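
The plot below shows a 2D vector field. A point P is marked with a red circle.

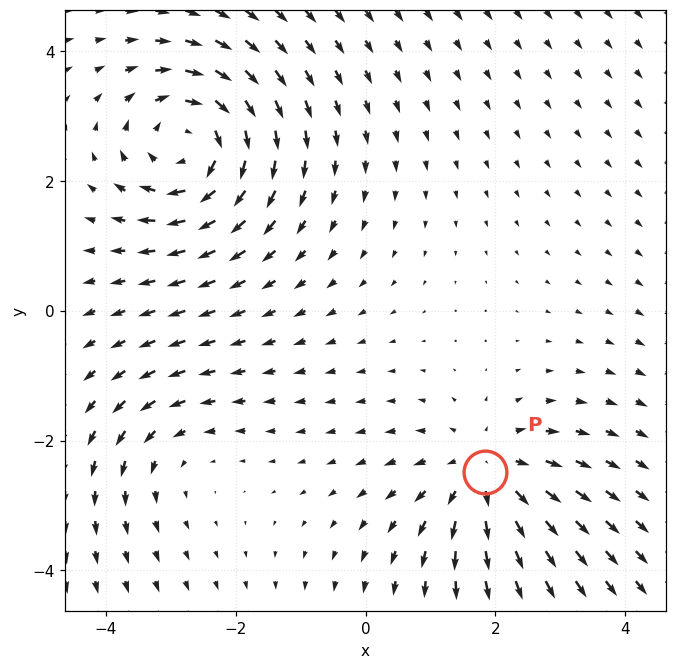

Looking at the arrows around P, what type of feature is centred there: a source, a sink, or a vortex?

At P (1.8, -2.5) the arrows spread outward. Divergence about +4, curl ≈0 — positive divergence with near-zero curl is a source.

source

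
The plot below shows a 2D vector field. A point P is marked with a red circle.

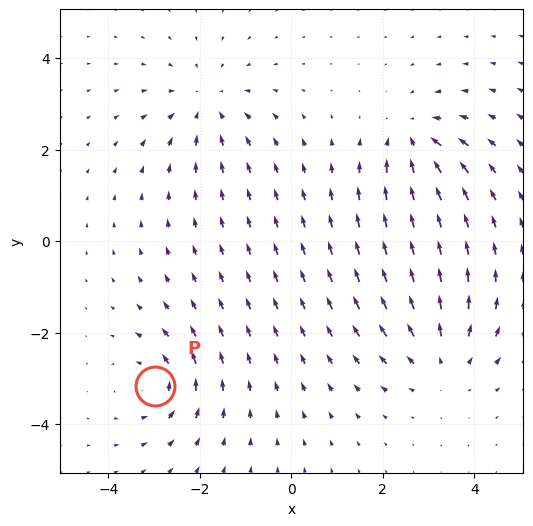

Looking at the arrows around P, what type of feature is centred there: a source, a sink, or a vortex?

vortex

At P (-3.0, -3.2) the arrows circulate counterclockwise. Divergence ≈0, curl about +4 — near-zero divergence with nonzero curl is a vortex.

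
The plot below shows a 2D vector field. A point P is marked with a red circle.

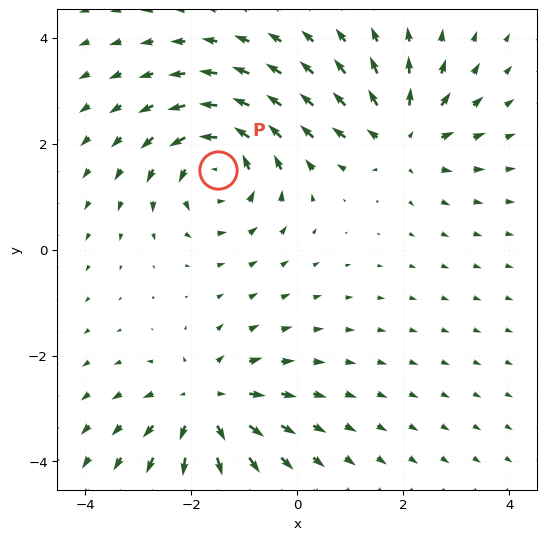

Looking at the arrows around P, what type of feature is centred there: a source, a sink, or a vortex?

vortex

At P (-1.5, 1.5) the arrows circulate counterclockwise. Divergence ≈0, curl about +5 — near-zero divergence with nonzero curl is a vortex.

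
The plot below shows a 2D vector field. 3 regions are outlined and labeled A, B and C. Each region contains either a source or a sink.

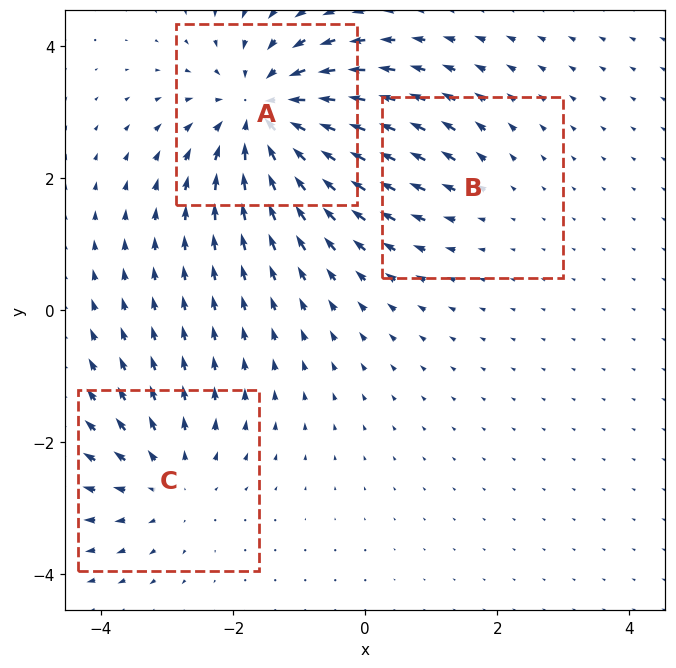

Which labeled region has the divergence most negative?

A

Divergence at each region's feature centre — A: about -5, B: about +2, C: about +3. Region A is most negative.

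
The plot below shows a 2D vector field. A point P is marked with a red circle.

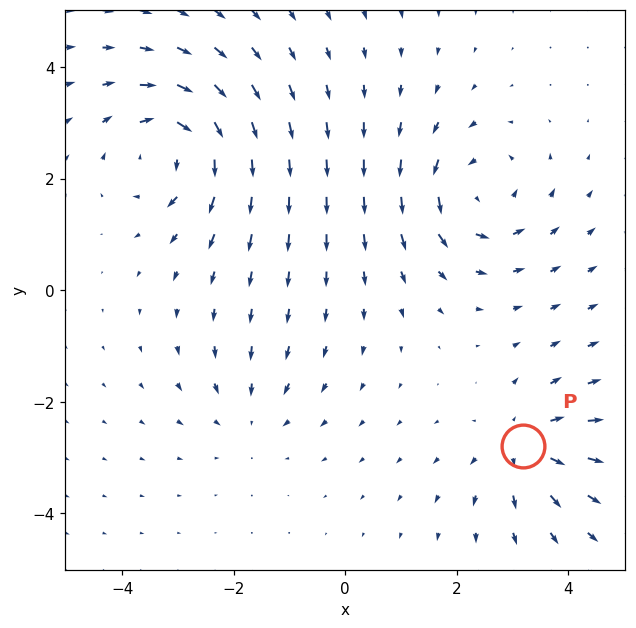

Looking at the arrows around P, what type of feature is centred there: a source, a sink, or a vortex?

At P (3.2, -2.8) the arrows spread outward. Divergence about +4, curl ≈0 — positive divergence with near-zero curl is a source.

source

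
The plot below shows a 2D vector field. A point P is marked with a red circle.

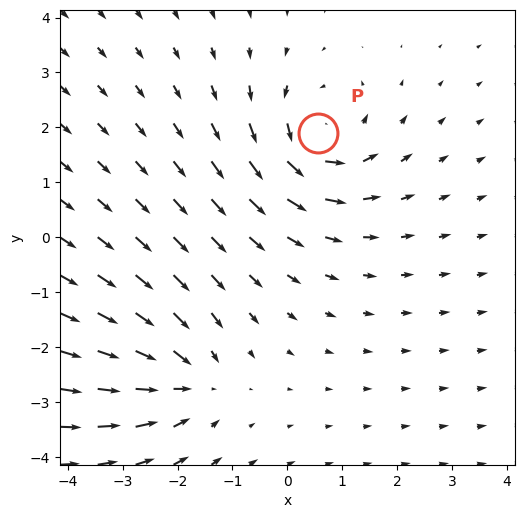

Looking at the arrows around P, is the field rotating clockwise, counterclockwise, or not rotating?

counterclockwise

Near P at (0.6, 1.9) the arrows circulate counterclockwise. The curl (z-component) there is about +4; positive curl means counterclockwise rotation.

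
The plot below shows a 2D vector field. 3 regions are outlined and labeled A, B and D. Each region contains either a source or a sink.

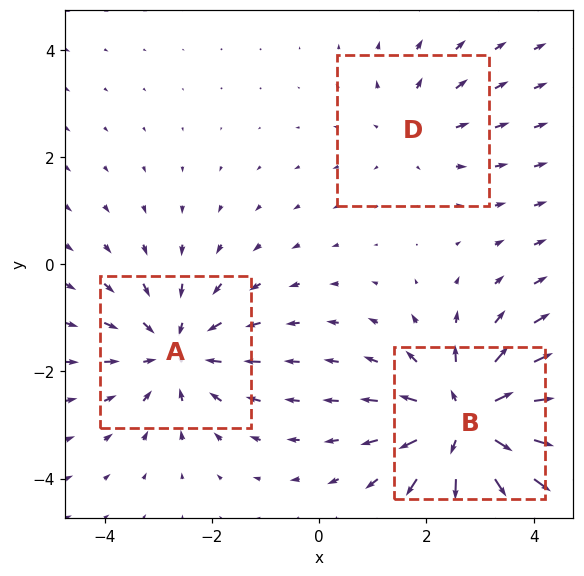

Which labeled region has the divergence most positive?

Divergence at each region's feature centre — A: about -3, B: about +4, D: about +2. Region B is most positive.

B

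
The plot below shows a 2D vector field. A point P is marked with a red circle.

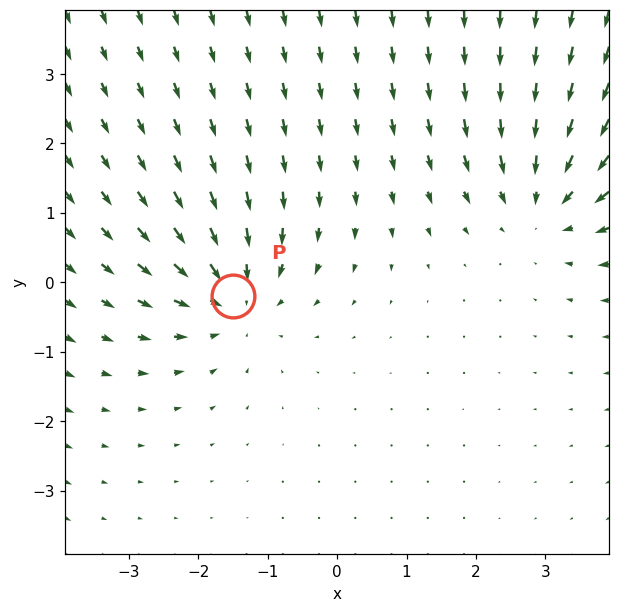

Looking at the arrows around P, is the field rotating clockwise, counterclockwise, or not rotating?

not rotating

Near P at (-1.5, -0.2) the arrows show no circulation. The curl there is ≈0.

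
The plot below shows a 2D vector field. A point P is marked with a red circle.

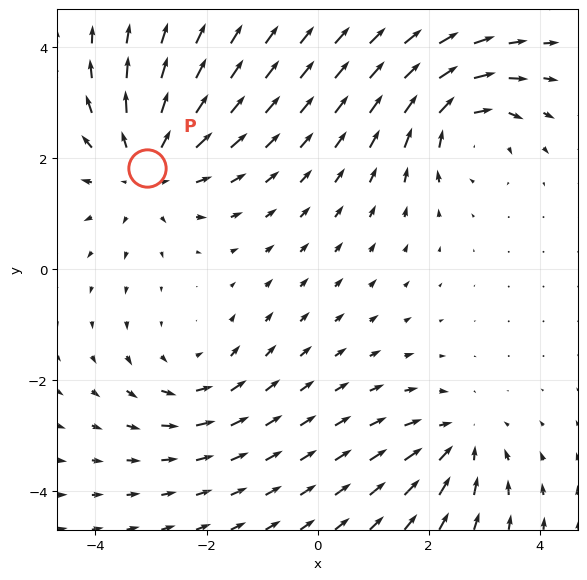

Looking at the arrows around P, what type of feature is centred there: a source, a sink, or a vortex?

At P (-3.1, 1.8) the arrows spread outward. Divergence about +3, curl ≈0 — positive divergence with near-zero curl is a source.

source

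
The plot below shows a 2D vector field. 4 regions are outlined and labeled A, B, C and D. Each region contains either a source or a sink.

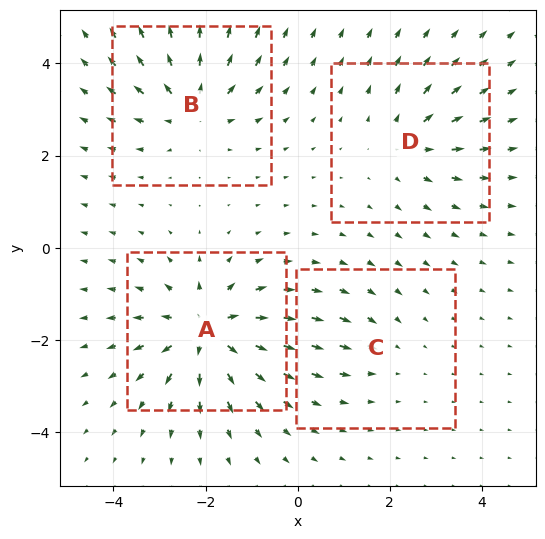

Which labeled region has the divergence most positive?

Divergence at each region's feature centre — A: about +7, B: about +5, C: about -2, D: about +4. Region A is most positive.

A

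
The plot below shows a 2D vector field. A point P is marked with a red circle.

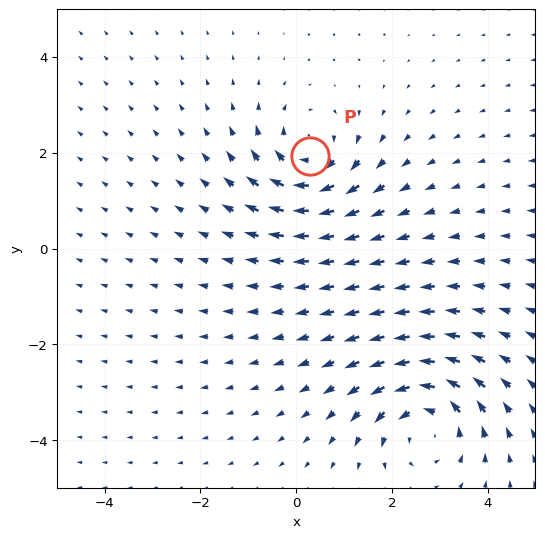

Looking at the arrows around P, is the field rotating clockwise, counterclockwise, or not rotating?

Near P at (0.3, 1.9) the arrows circulate clockwise. The curl (z-component) there is about -5; negative curl means clockwise rotation.

clockwise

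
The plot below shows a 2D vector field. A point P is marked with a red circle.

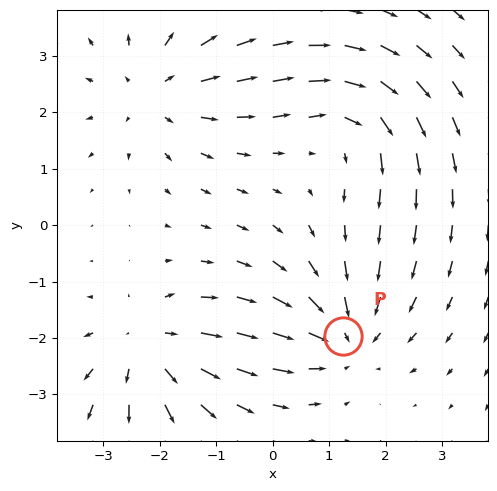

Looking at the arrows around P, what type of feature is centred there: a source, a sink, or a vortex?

sink

At P (1.2, -2.0) the arrows converge inward. Divergence about -4, curl ≈0 — negative divergence with near-zero curl is a sink.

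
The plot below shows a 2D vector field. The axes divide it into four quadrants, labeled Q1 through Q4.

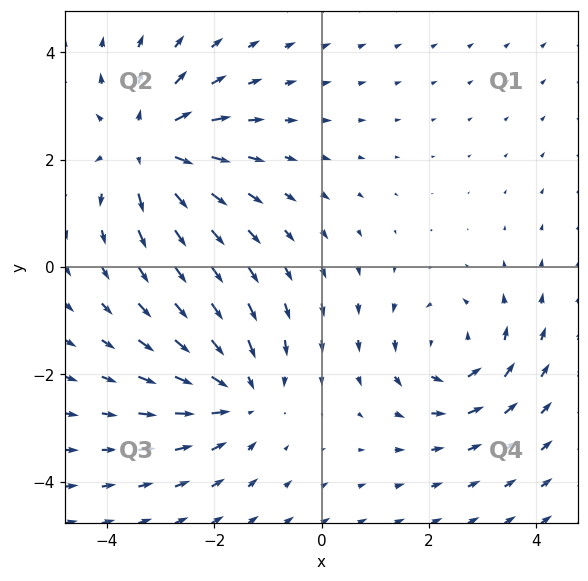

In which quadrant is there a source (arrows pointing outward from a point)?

The source sits at approximately (-3.2, 2.2), which lies in quadrant Q2. The divergence there is about +4, positive as expected for a source.

Q2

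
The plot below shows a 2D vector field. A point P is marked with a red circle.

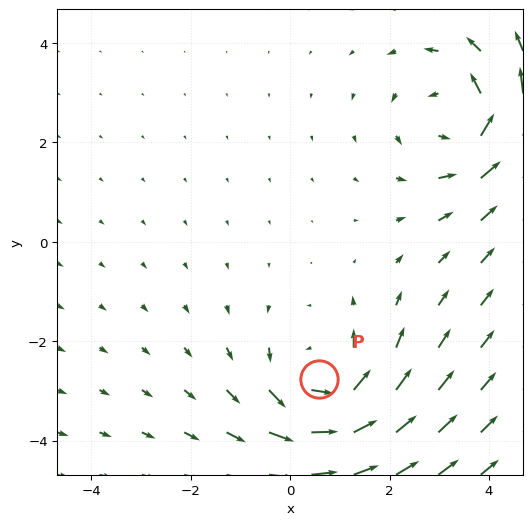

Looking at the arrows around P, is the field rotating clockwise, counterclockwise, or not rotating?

counterclockwise

Near P at (0.6, -2.8) the arrows circulate counterclockwise. The curl (z-component) there is about +4; positive curl means counterclockwise rotation.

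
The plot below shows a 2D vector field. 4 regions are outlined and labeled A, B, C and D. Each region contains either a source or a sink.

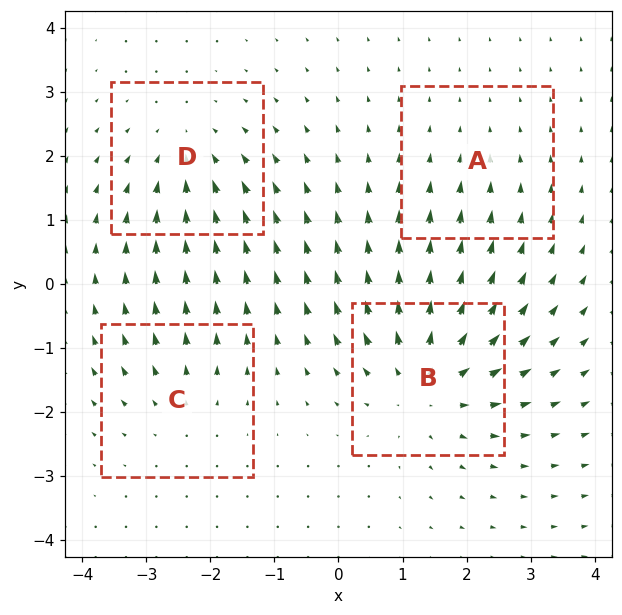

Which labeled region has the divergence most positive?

Divergence at each region's feature centre — A: about -2, B: about +6, C: about +3, D: about -4. Region B is most positive.

B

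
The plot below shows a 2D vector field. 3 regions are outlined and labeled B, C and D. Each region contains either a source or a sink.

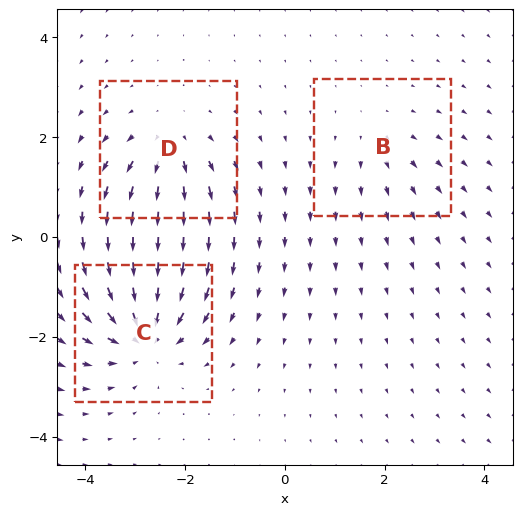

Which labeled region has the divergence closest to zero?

Divergence at each region's feature centre — B: about +2, C: about -6, D: about +4. Region B is closest to zero.

B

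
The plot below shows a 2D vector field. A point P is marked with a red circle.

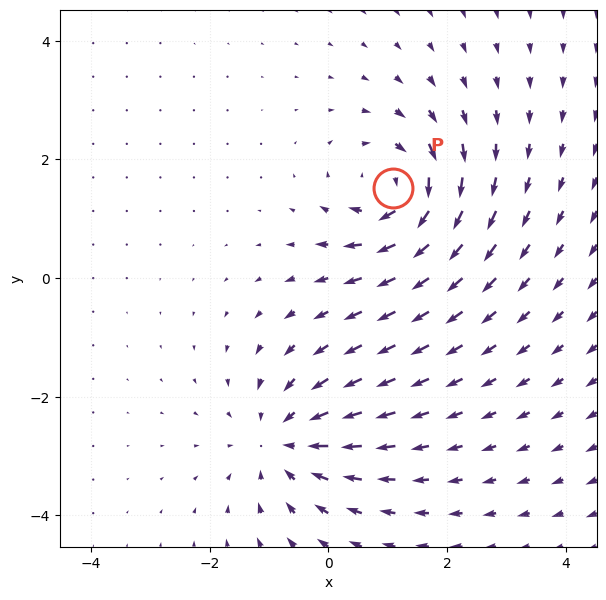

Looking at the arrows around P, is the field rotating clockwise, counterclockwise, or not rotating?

Near P at (1.1, 1.5) the arrows circulate clockwise. The curl (z-component) there is about -4; negative curl means clockwise rotation.

clockwise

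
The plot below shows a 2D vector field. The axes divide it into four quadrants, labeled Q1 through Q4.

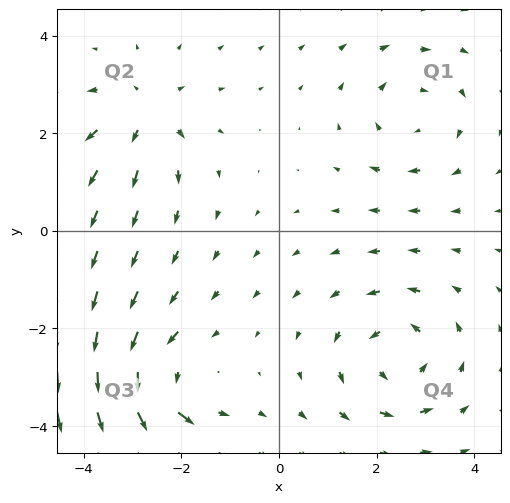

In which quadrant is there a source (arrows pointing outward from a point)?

Q2

The source sits at approximately (-2.7, 2.4), which lies in quadrant Q2. The divergence there is about +5, positive as expected for a source.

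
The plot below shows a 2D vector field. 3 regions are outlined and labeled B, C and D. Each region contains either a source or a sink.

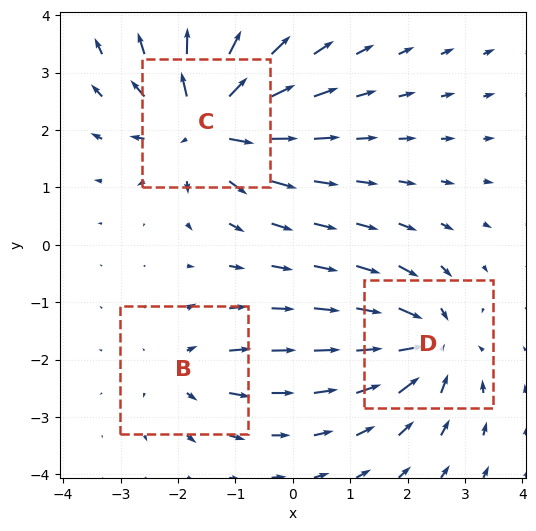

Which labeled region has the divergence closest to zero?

Divergence at each region's feature centre — B: about +3, C: about +6, D: about -4. Region B is closest to zero.

B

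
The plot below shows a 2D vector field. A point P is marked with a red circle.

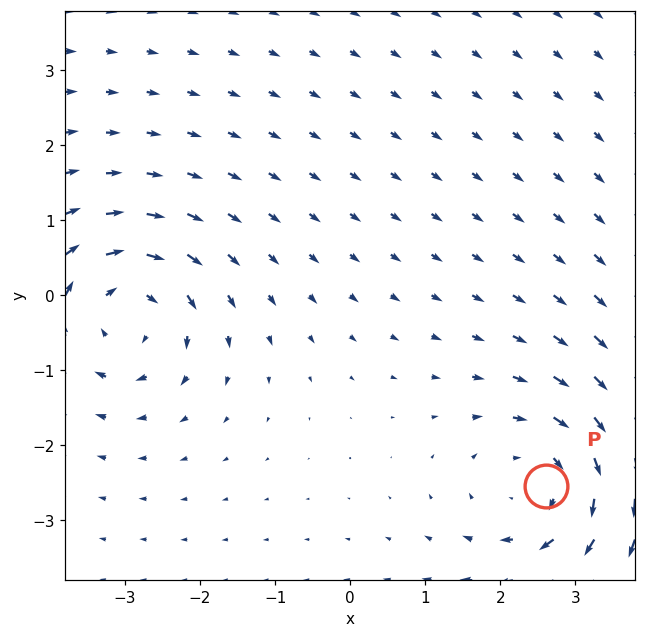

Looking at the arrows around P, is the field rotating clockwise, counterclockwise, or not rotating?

Near P at (2.6, -2.5) the arrows circulate clockwise. The curl (z-component) there is about -3; negative curl means clockwise rotation.

clockwise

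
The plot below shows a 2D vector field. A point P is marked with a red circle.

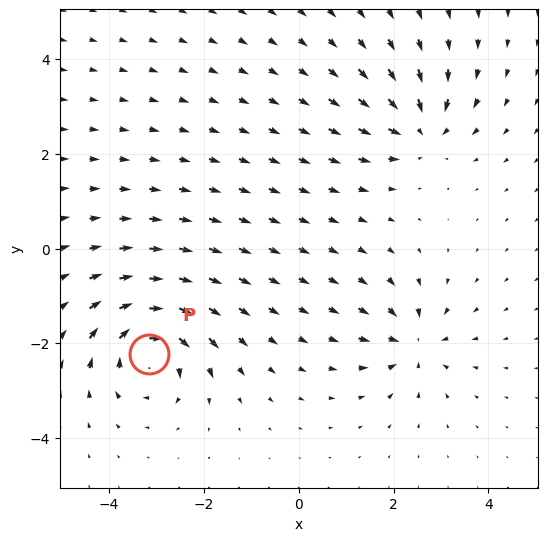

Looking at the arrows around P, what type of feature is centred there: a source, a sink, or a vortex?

At P (-3.2, -2.2) the arrows circulate clockwise. Divergence ≈0, curl about -6 — near-zero divergence with nonzero curl is a vortex.

vortex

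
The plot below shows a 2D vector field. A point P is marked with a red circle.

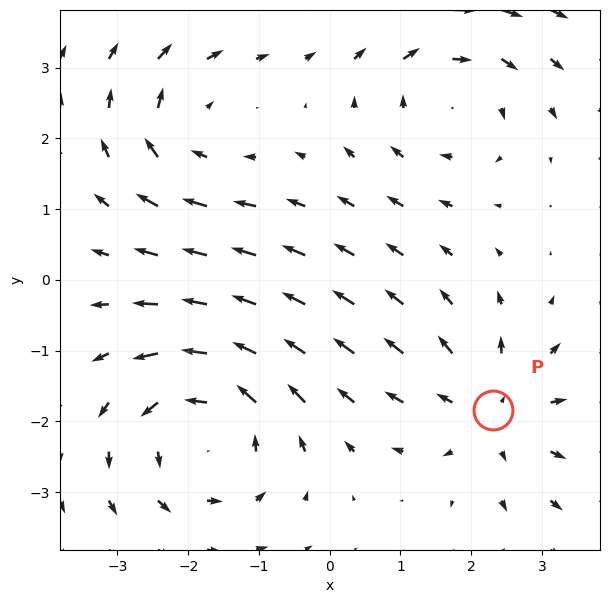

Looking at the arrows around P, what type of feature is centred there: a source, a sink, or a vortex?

source

At P (2.3, -1.8) the arrows spread outward. Divergence about +3, curl ≈0 — positive divergence with near-zero curl is a source.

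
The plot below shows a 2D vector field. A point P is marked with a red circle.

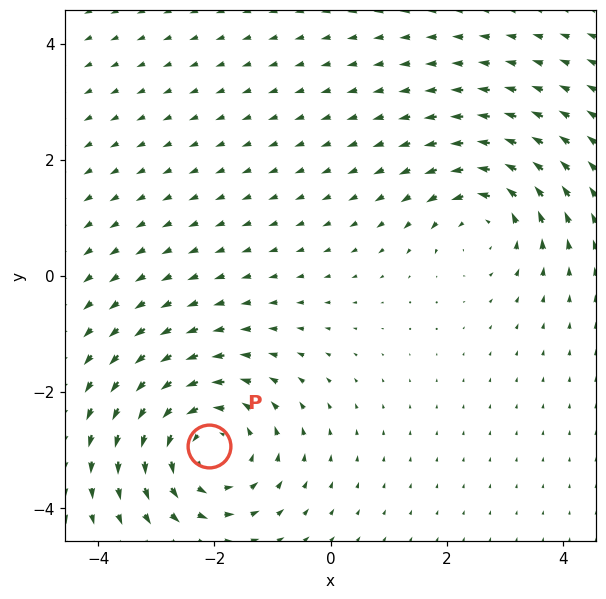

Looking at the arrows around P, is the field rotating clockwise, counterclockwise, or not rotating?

counterclockwise

Near P at (-2.1, -2.9) the arrows circulate counterclockwise. The curl (z-component) there is about +4; positive curl means counterclockwise rotation.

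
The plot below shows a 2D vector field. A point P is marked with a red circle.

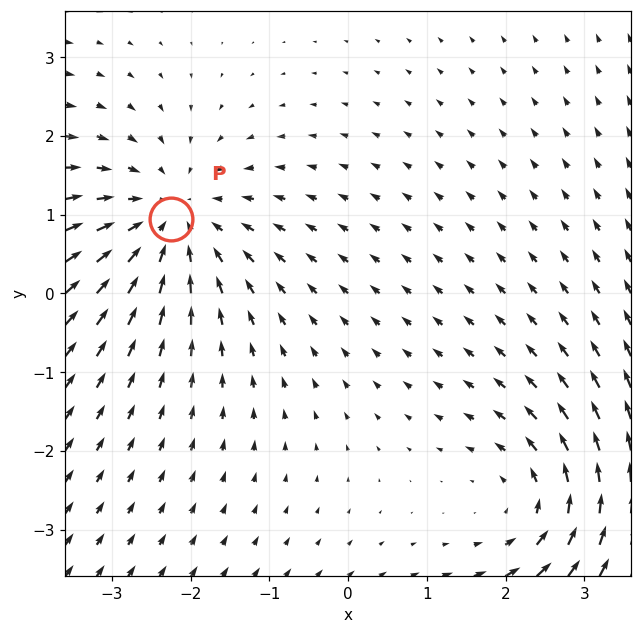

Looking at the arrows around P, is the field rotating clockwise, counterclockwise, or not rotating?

Near P at (-2.2, 0.9) the arrows show no circulation. The curl there is ≈0.

not rotating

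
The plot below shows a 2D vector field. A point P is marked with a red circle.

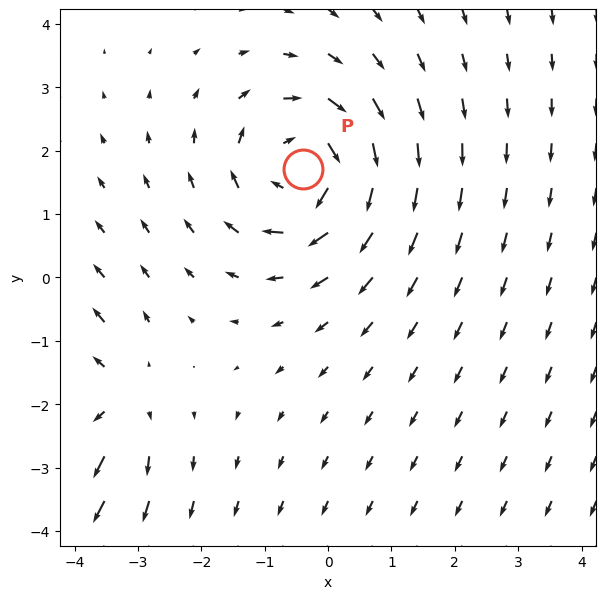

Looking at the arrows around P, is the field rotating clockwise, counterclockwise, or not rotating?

clockwise

Near P at (-0.4, 1.7) the arrows circulate clockwise. The curl (z-component) there is about -4; negative curl means clockwise rotation.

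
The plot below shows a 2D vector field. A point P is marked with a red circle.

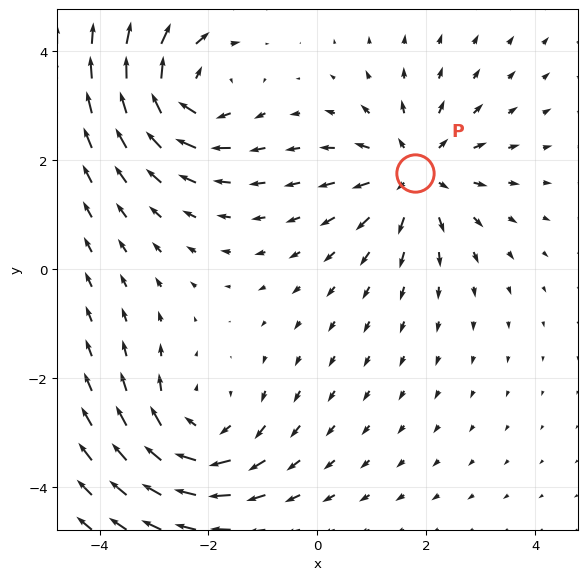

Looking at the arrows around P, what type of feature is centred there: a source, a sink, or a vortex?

source

At P (1.8, 1.8) the arrows spread outward. Divergence about +5, curl ≈0 — positive divergence with near-zero curl is a source.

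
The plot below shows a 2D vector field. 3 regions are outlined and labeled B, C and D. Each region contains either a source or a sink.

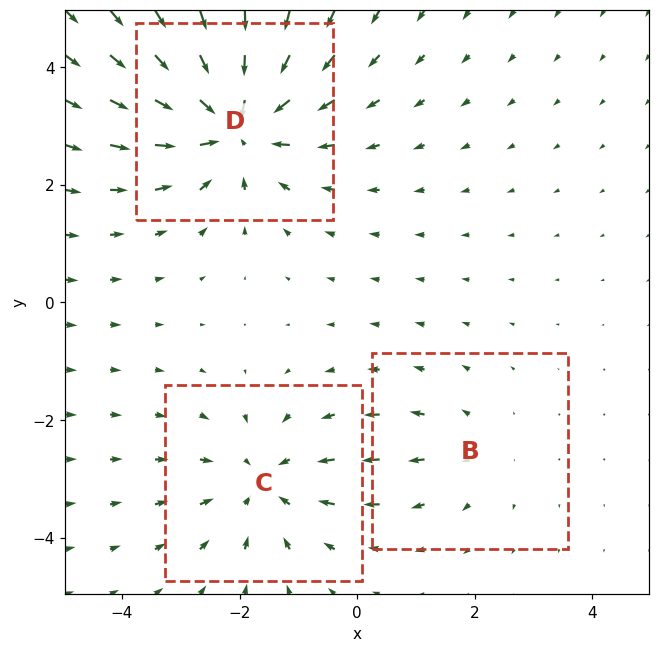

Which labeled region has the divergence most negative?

D

Divergence at each region's feature centre — B: about +2, C: about -3, D: about -5. Region D is most negative.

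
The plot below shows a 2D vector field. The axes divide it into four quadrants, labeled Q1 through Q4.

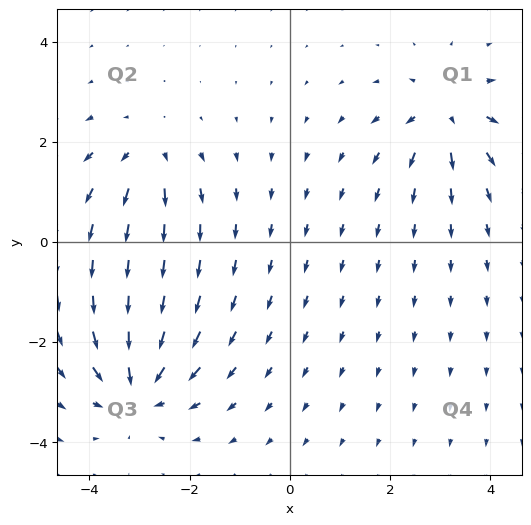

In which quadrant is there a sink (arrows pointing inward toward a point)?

The sink sits at approximately (-3.0, -2.9), which lies in quadrant Q3. The divergence there is about -5, negative as expected for a sink.

Q3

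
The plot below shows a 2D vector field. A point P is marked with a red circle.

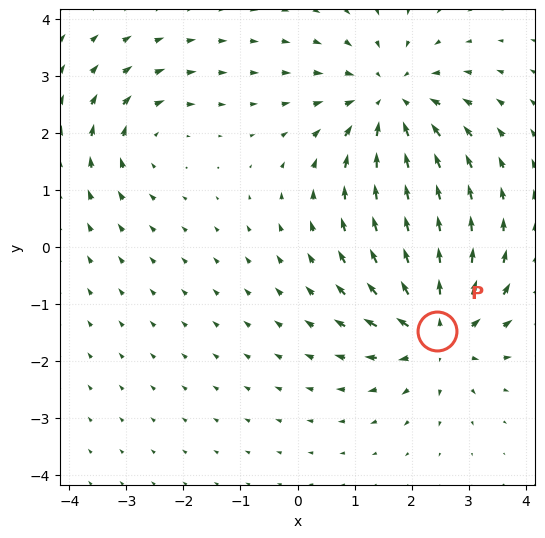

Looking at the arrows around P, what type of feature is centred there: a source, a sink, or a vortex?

source

At P (2.4, -1.5) the arrows spread outward. Divergence about +5, curl ≈0 — positive divergence with near-zero curl is a source.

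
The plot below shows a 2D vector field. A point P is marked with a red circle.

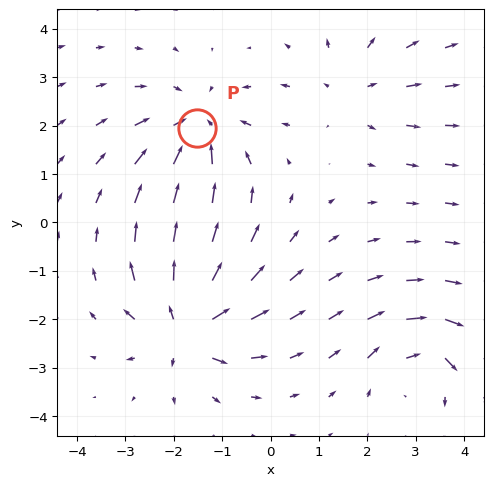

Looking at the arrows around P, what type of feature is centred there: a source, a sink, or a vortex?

At P (-1.5, 2.0) the arrows converge inward. Divergence about -4, curl ≈0 — negative divergence with near-zero curl is a sink.

sink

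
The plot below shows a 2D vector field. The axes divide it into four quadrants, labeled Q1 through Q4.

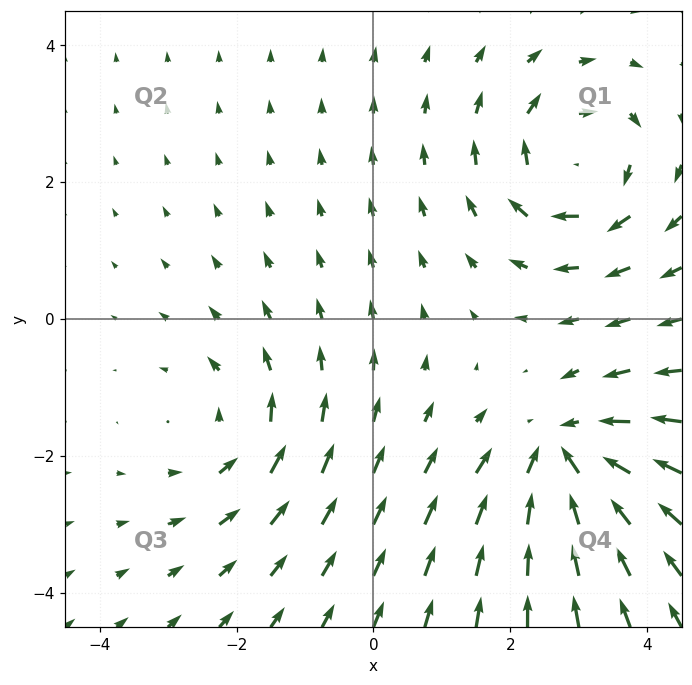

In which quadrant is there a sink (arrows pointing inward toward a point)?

Q4

The sink sits at approximately (2.8, -2.0), which lies in quadrant Q4. The divergence there is about -4, negative as expected for a sink.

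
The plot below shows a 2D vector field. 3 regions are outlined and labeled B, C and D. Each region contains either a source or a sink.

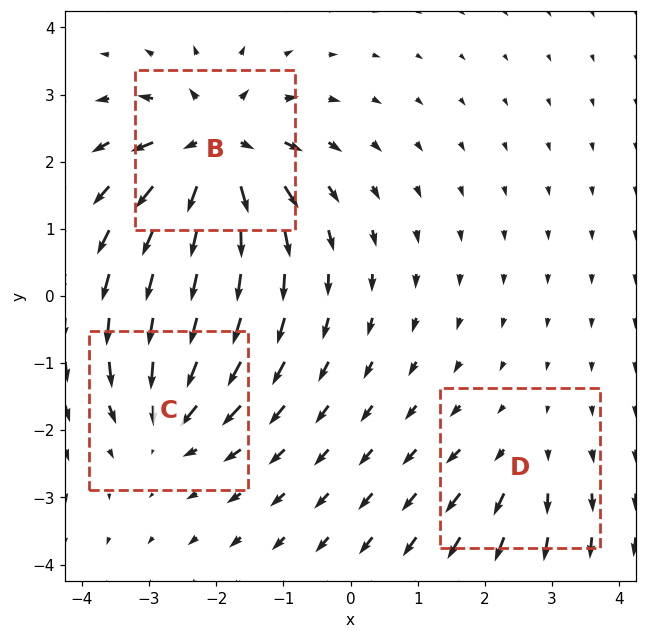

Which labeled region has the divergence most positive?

Divergence at each region's feature centre — B: about +6, C: about -4, D: about +2. Region B is most positive.

B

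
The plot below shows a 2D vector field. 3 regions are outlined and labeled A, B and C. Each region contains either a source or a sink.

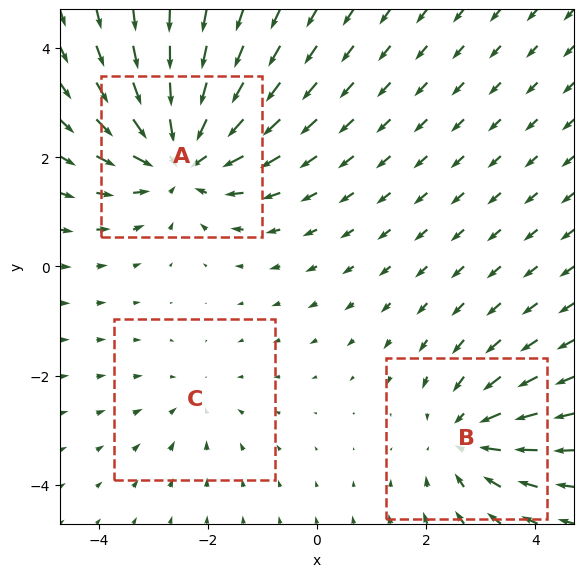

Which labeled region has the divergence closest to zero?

C

Divergence at each region's feature centre — A: about -4, B: about -3, C: about -2. Region C is closest to zero.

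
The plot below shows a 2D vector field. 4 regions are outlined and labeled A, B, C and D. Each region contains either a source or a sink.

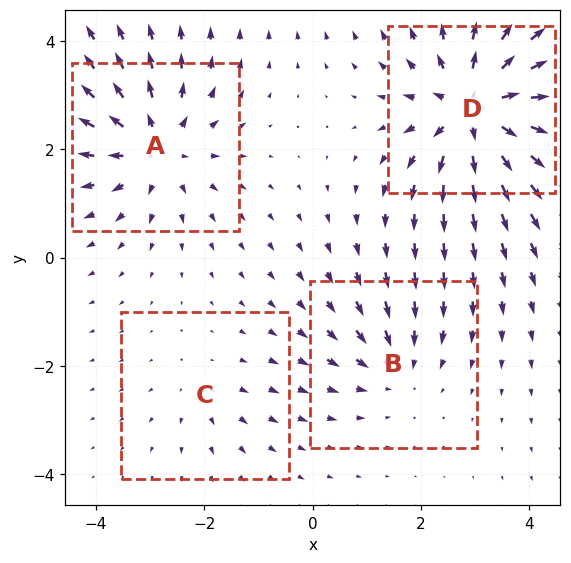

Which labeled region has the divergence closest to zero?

Divergence at each region's feature centre — A: about +6, B: about -4, C: about +2, D: about +8. Region C is closest to zero.

C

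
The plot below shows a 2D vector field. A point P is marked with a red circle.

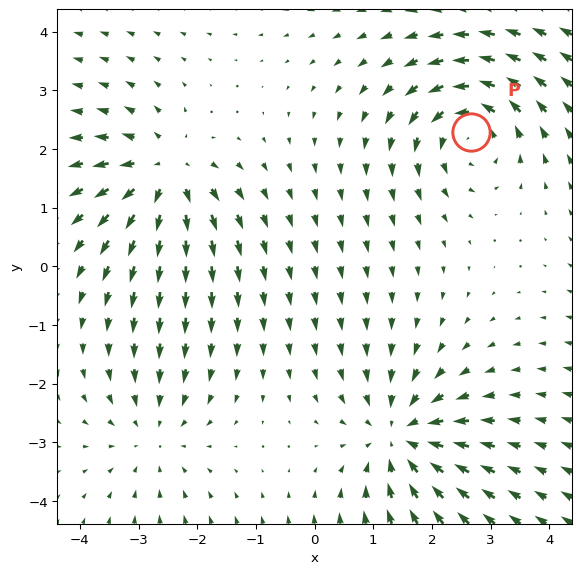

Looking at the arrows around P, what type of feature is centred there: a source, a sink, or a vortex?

At P (2.7, 2.3) the arrows circulate counterclockwise. Divergence ≈0, curl about +5 — near-zero divergence with nonzero curl is a vortex.

vortex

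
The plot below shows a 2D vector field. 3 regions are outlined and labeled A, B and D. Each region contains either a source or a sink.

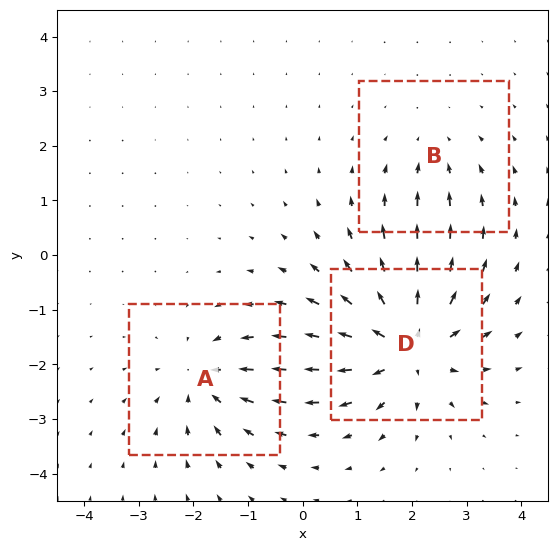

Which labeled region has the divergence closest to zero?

B

Divergence at each region's feature centre — A: about -4, B: about -2, D: about +6. Region B is closest to zero.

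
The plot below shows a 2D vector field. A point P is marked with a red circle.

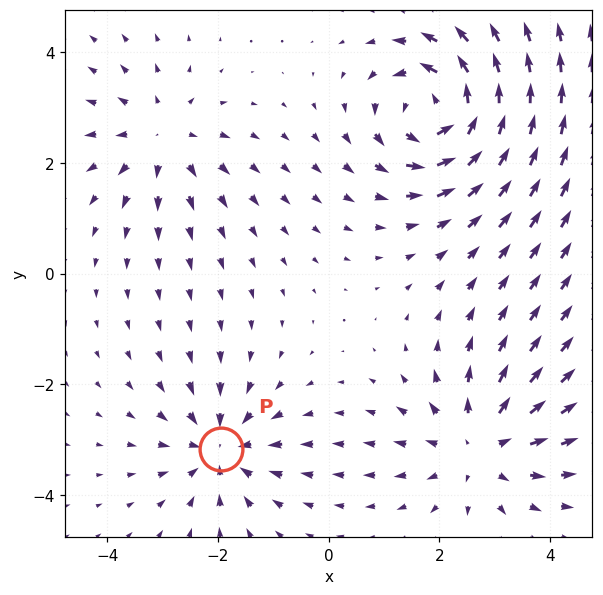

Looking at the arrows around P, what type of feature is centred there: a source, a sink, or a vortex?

sink

At P (-1.9, -3.2) the arrows converge inward. Divergence about -4, curl ≈0 — negative divergence with near-zero curl is a sink.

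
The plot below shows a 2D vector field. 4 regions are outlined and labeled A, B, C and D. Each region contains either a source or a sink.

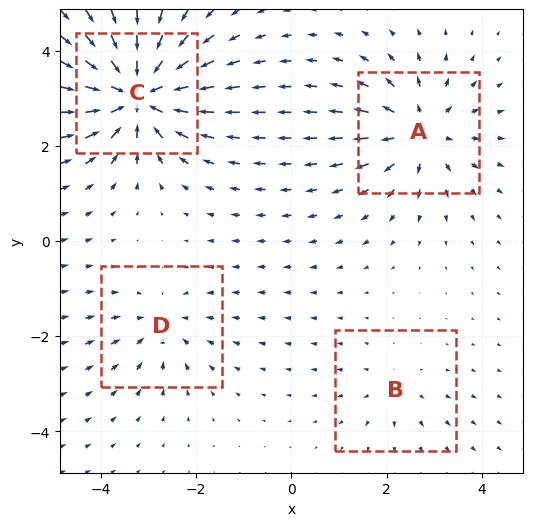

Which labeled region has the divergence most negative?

Divergence at each region's feature centre — A: about +5, B: about +2, C: about -8, D: about -3. Region C is most negative.

C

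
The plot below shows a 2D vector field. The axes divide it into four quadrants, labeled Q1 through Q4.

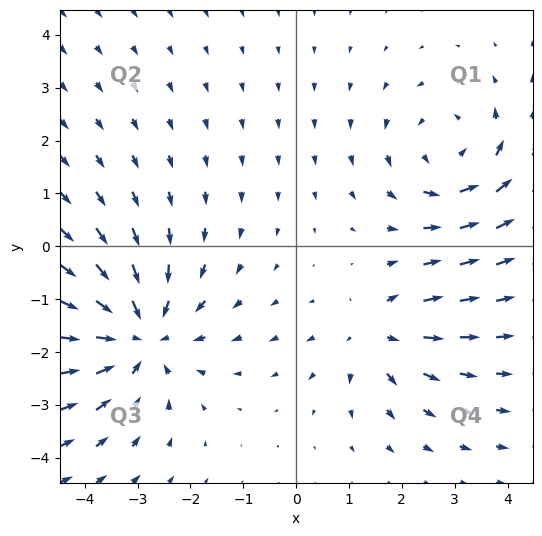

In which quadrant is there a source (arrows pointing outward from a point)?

Q4

The source sits at approximately (1.5, -1.7), which lies in quadrant Q4. The divergence there is about +3, positive as expected for a source.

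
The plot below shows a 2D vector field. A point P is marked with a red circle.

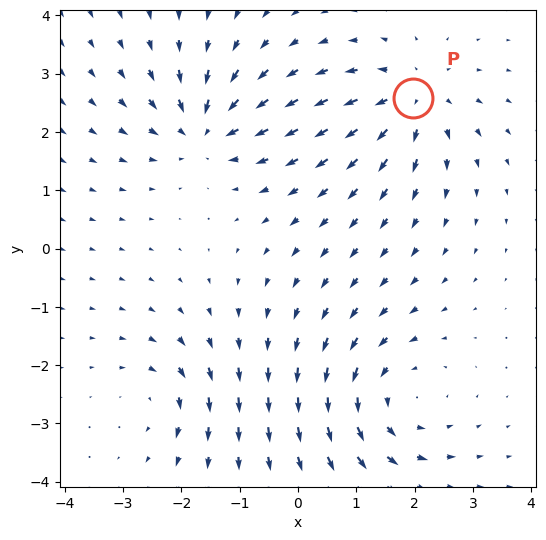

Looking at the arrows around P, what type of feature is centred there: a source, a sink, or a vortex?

At P (2.0, 2.6) the arrows spread outward. Divergence about +5, curl ≈0 — positive divergence with near-zero curl is a source.

source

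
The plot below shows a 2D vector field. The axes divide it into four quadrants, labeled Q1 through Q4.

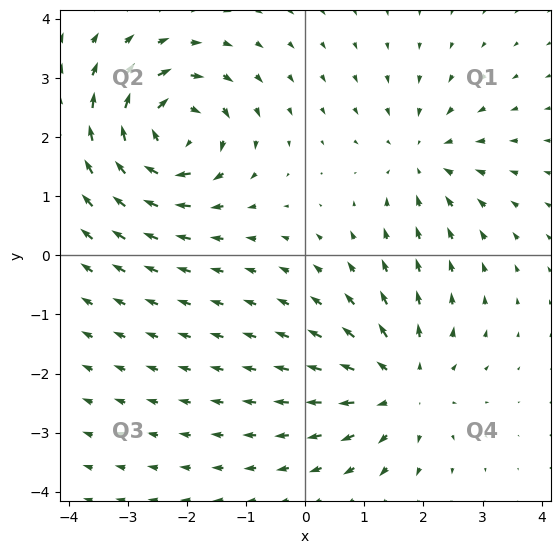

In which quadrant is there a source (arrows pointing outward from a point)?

The source sits at approximately (1.6, -2.2), which lies in quadrant Q4. The divergence there is about +3, positive as expected for a source.

Q4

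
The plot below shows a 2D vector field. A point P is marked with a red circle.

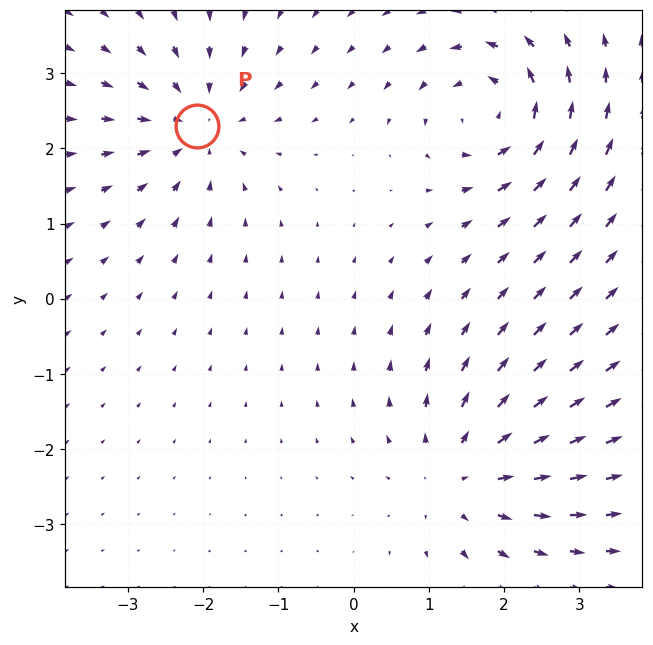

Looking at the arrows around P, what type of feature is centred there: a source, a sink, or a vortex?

sink

At P (-2.1, 2.3) the arrows converge inward. Divergence about -3, curl ≈0 — negative divergence with near-zero curl is a sink.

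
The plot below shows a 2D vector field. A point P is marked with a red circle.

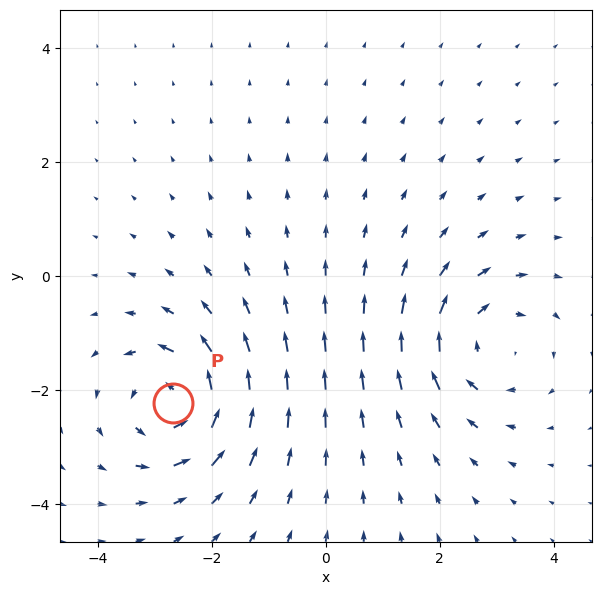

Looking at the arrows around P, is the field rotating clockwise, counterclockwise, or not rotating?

Near P at (-2.7, -2.2) the arrows circulate counterclockwise. The curl (z-component) there is about +6; positive curl means counterclockwise rotation.

counterclockwise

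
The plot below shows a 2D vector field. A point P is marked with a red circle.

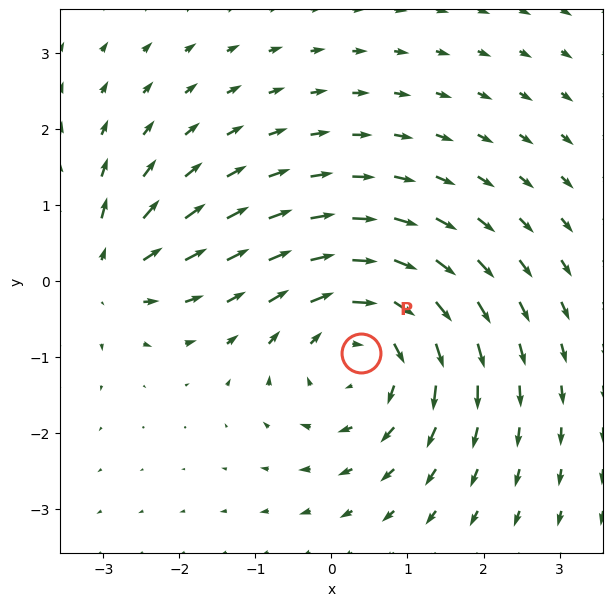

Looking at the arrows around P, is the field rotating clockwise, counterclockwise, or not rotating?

clockwise

Near P at (0.4, -0.9) the arrows circulate clockwise. The curl (z-component) there is about -4; negative curl means clockwise rotation.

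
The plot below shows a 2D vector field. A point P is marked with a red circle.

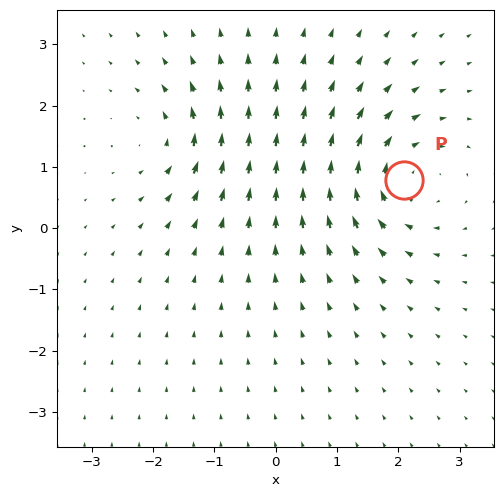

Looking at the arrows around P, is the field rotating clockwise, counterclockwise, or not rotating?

clockwise

Near P at (2.1, 0.8) the arrows circulate clockwise. The curl (z-component) there is about -4; negative curl means clockwise rotation.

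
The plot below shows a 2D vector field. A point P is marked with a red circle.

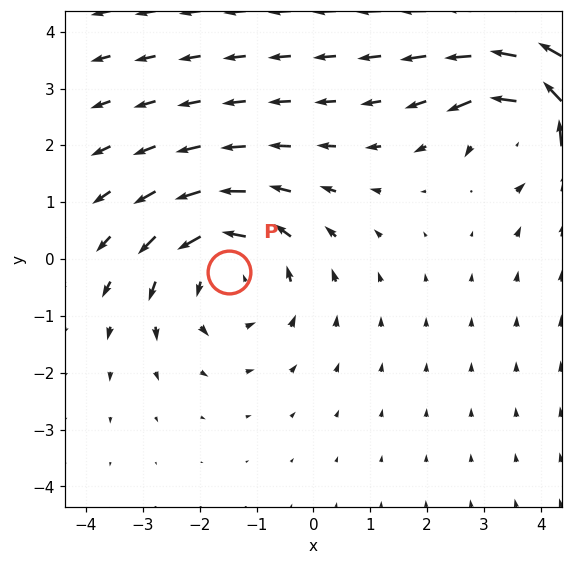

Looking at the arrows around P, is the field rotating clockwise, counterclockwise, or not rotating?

counterclockwise

Near P at (-1.5, -0.2) the arrows circulate counterclockwise. The curl (z-component) there is about +4; positive curl means counterclockwise rotation.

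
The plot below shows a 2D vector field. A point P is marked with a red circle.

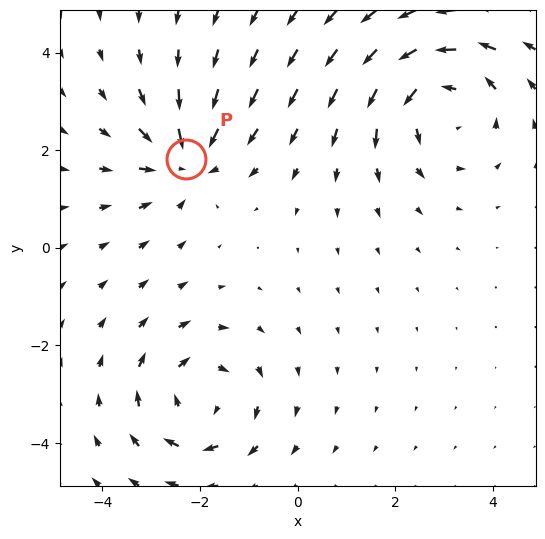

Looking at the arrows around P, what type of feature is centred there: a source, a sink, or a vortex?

sink

At P (-2.3, 1.8) the arrows converge inward. Divergence about -3, curl ≈0 — negative divergence with near-zero curl is a sink.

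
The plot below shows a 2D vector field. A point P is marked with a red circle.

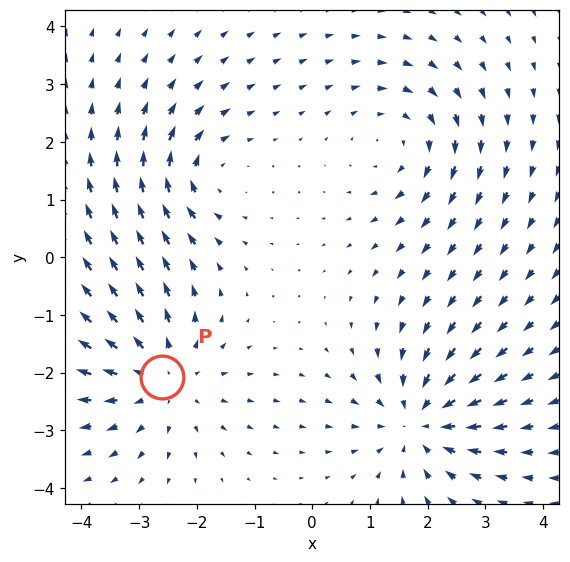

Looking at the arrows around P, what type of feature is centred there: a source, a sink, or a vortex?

At P (-2.6, -2.1) the arrows spread outward. Divergence about +4, curl ≈0 — positive divergence with near-zero curl is a source.

source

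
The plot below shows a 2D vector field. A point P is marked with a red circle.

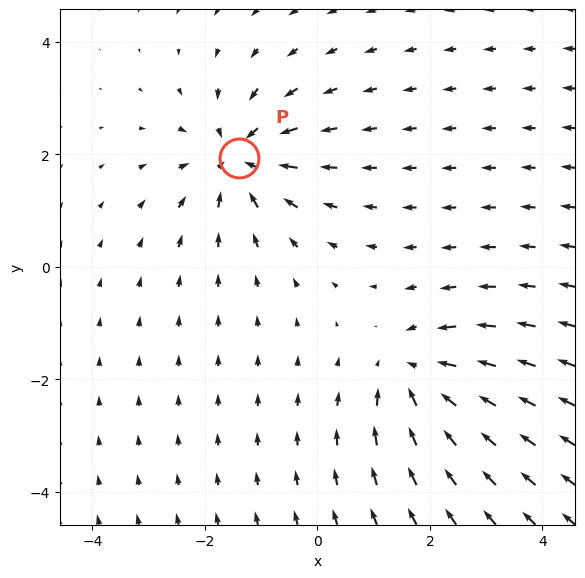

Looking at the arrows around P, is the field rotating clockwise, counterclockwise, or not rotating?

Near P at (-1.4, 1.9) the arrows show no circulation. The curl there is ≈0.

not rotating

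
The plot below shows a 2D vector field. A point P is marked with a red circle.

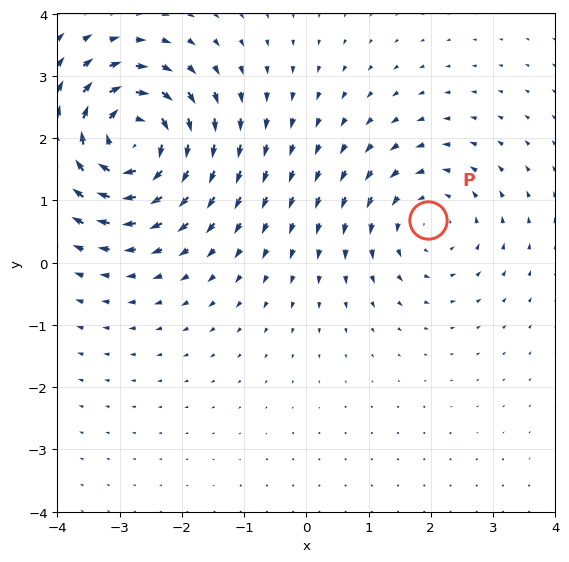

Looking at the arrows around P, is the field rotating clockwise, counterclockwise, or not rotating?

counterclockwise

Near P at (2.0, 0.7) the arrows circulate counterclockwise. The curl (z-component) there is about +3; positive curl means counterclockwise rotation.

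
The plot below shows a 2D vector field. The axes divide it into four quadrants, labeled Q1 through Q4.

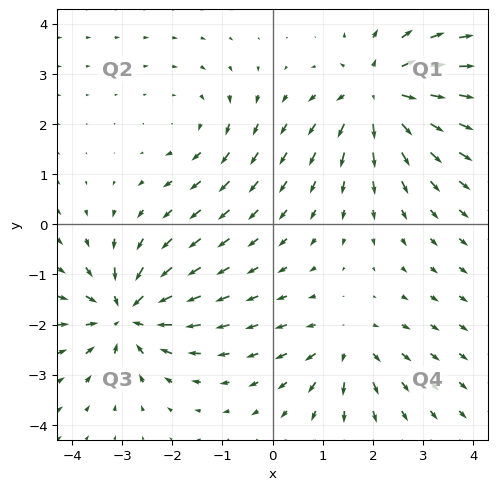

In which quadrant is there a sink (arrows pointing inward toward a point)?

Q3

The sink sits at approximately (-2.9, -1.8), which lies in quadrant Q3. The divergence there is about -6, negative as expected for a sink.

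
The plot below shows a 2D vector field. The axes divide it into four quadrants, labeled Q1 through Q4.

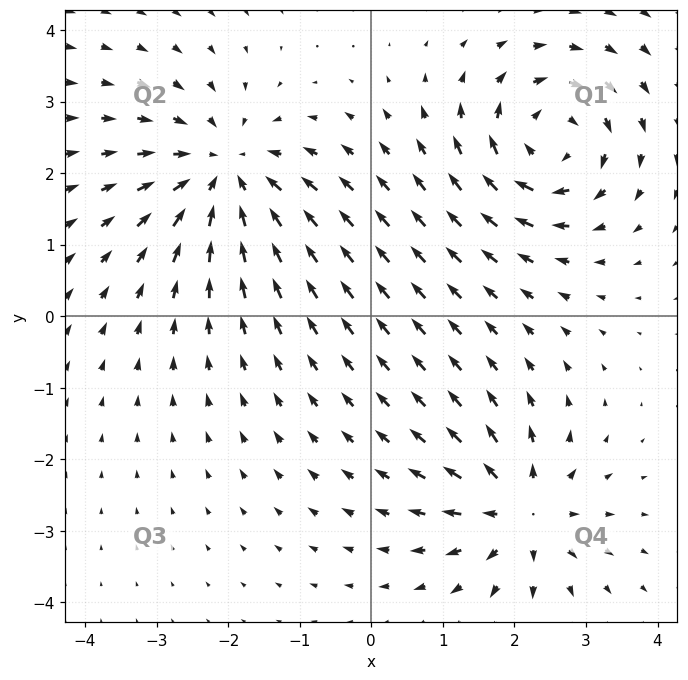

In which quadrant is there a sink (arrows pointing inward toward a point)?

The sink sits at approximately (-2.0, 2.0), which lies in quadrant Q2. The divergence there is about -4, negative as expected for a sink.

Q2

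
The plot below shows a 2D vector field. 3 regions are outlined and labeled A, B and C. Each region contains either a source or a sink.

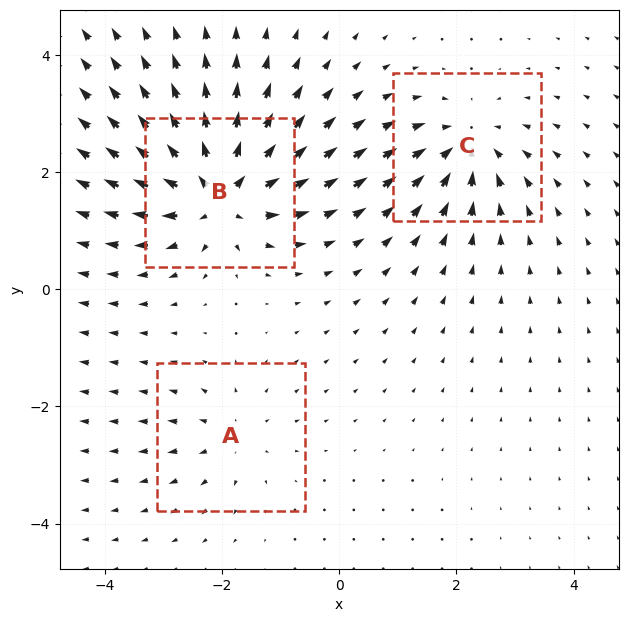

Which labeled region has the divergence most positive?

B

Divergence at each region's feature centre — A: about +3, B: about +6, C: about -4. Region B is most positive.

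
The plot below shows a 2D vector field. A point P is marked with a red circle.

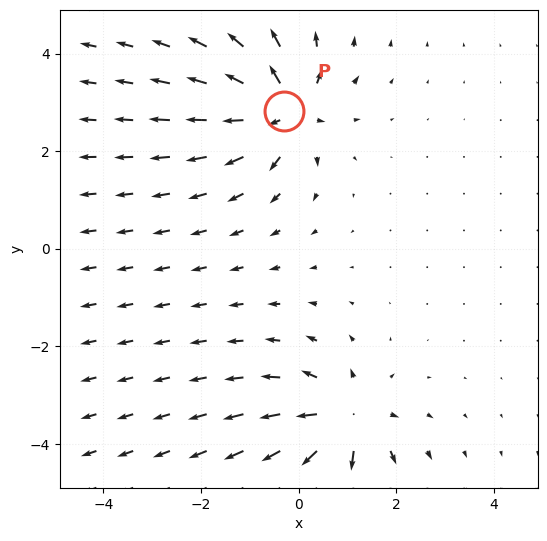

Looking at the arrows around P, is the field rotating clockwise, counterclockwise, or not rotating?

not rotating

Near P at (-0.3, 2.8) the arrows show no circulation. The curl there is ≈0.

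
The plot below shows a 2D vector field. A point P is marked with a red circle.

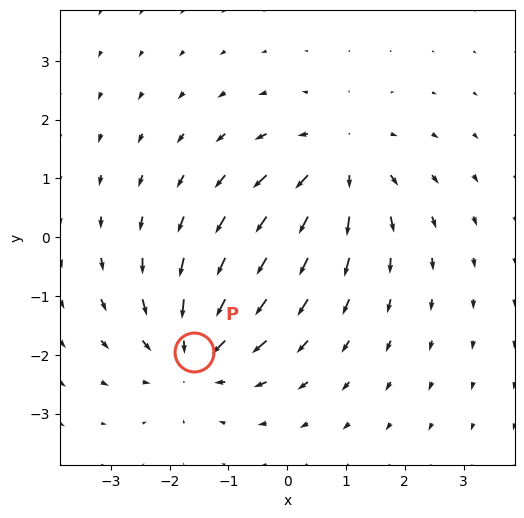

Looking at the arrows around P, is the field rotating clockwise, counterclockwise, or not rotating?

Near P at (-1.6, -2.0) the arrows show no circulation. The curl there is ≈0.

not rotating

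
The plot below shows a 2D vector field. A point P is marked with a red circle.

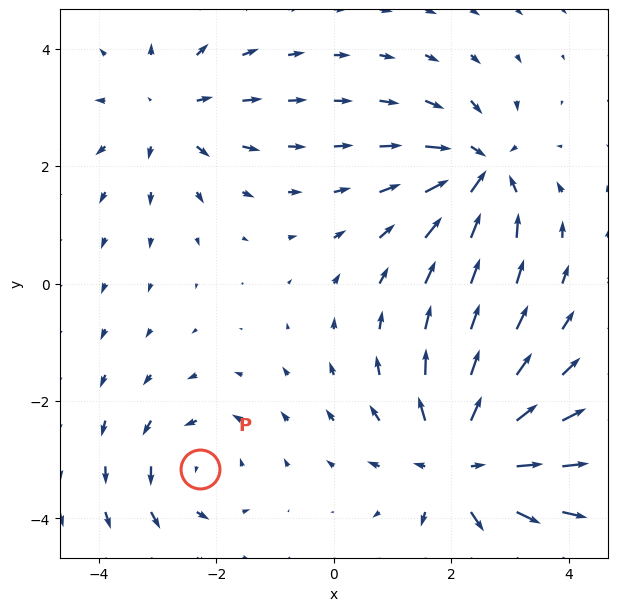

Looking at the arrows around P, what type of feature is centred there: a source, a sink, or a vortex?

vortex

At P (-2.3, -3.2) the arrows circulate counterclockwise. Divergence ≈0, curl about +3 — near-zero divergence with nonzero curl is a vortex.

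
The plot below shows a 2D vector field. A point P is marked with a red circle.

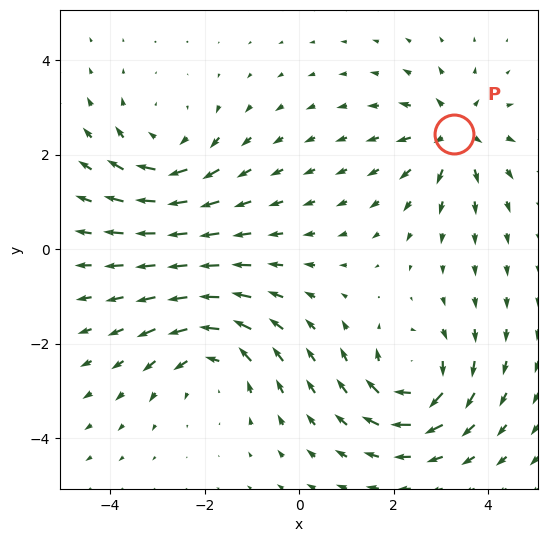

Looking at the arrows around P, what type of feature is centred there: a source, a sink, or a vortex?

source

At P (3.3, 2.4) the arrows spread outward. Divergence about +5, curl ≈0 — positive divergence with near-zero curl is a source.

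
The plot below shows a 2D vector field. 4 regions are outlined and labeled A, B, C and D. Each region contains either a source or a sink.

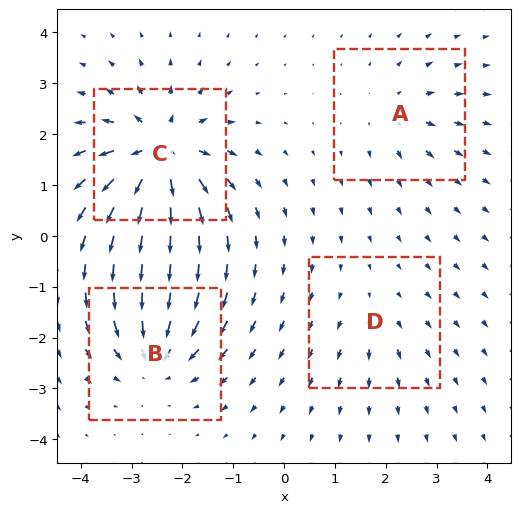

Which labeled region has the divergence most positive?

Divergence at each region's feature centre — A: about +4, B: about -6, C: about +9, D: about +2. Region C is most positive.

C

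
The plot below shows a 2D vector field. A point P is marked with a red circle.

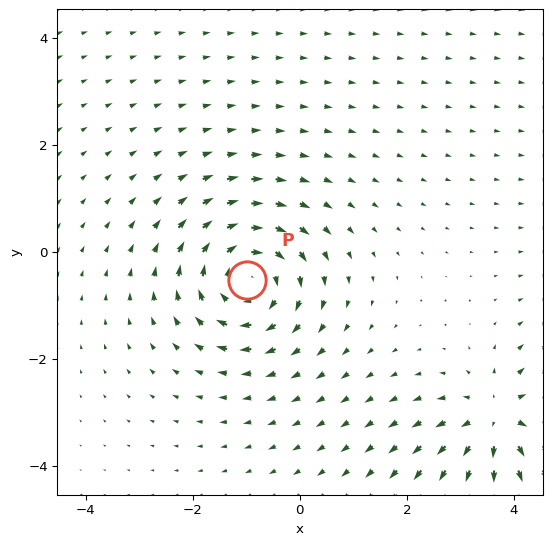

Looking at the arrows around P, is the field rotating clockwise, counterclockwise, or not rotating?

Near P at (-1.0, -0.5) the arrows circulate clockwise. The curl (z-component) there is about -3; negative curl means clockwise rotation.

clockwise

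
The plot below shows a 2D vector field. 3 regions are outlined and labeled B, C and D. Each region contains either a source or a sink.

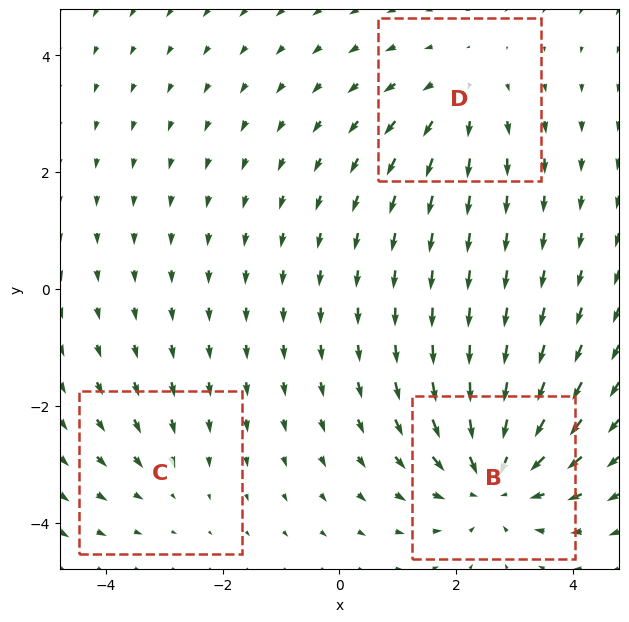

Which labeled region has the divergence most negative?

B

Divergence at each region's feature centre — B: about -5, C: about -2, D: about +3. Region B is most negative.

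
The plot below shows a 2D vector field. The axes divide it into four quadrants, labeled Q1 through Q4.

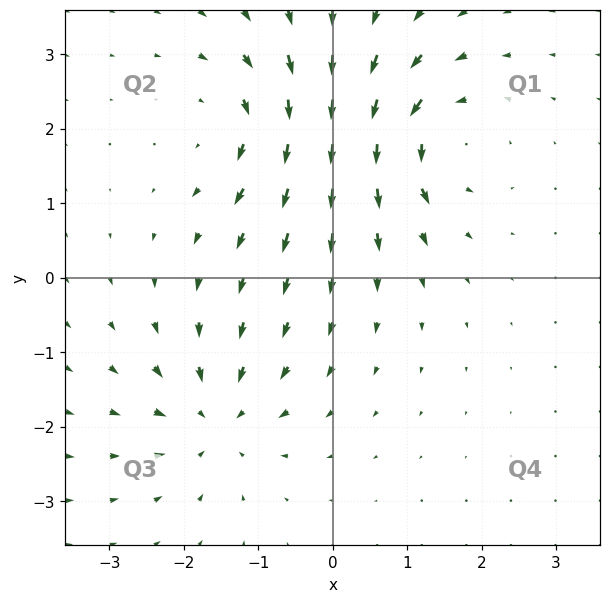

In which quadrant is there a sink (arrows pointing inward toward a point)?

Q3

The sink sits at approximately (-1.6, -1.9), which lies in quadrant Q3. The divergence there is about -5, negative as expected for a sink.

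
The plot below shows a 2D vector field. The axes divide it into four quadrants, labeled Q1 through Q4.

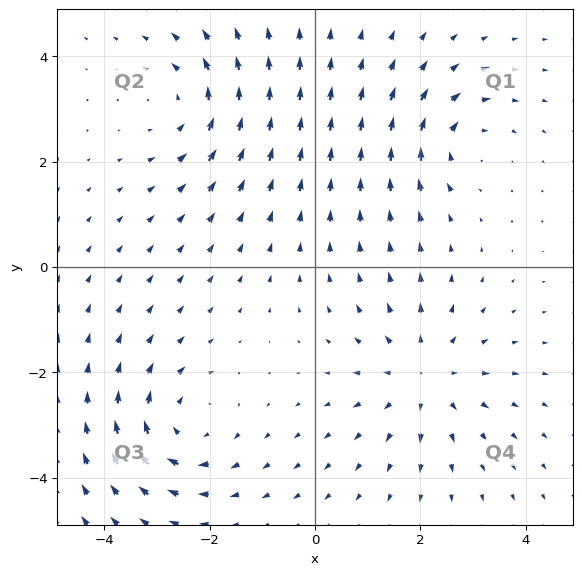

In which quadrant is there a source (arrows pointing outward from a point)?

The source sits at approximately (2.1, -2.1), which lies in quadrant Q4. The divergence there is about +4, positive as expected for a source.

Q4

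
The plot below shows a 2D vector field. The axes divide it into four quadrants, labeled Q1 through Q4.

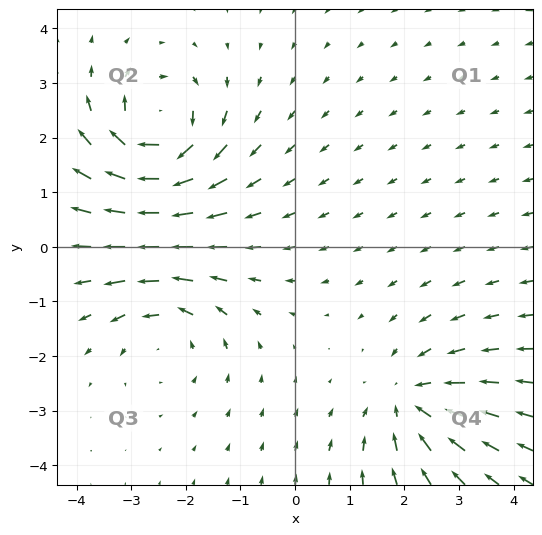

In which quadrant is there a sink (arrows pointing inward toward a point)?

The sink sits at approximately (2.1, -2.8), which lies in quadrant Q4. The divergence there is about -4, negative as expected for a sink.

Q4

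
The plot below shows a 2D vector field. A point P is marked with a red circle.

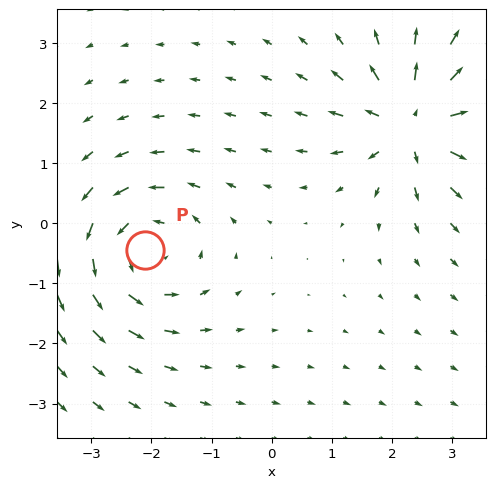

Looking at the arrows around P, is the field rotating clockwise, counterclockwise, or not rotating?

counterclockwise

Near P at (-2.1, -0.4) the arrows circulate counterclockwise. The curl (z-component) there is about +4; positive curl means counterclockwise rotation.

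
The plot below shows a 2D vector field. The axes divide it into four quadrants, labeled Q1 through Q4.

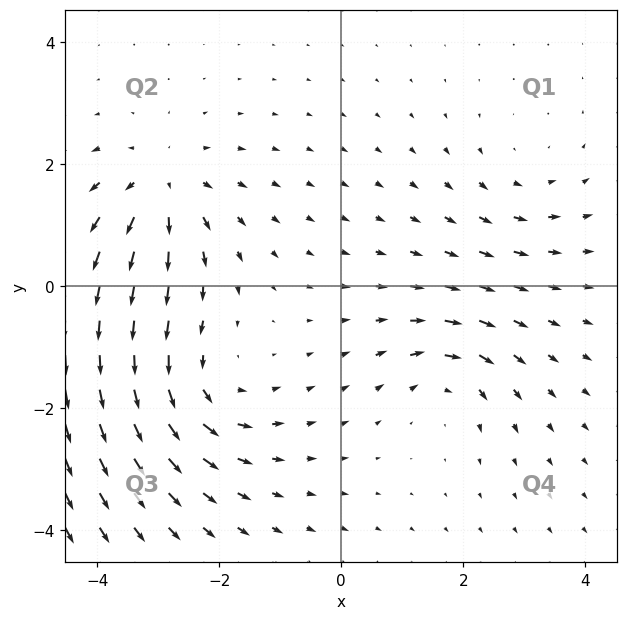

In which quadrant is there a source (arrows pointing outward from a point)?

The source sits at approximately (-2.9, 1.6), which lies in quadrant Q2. The divergence there is about +5, positive as expected for a source.

Q2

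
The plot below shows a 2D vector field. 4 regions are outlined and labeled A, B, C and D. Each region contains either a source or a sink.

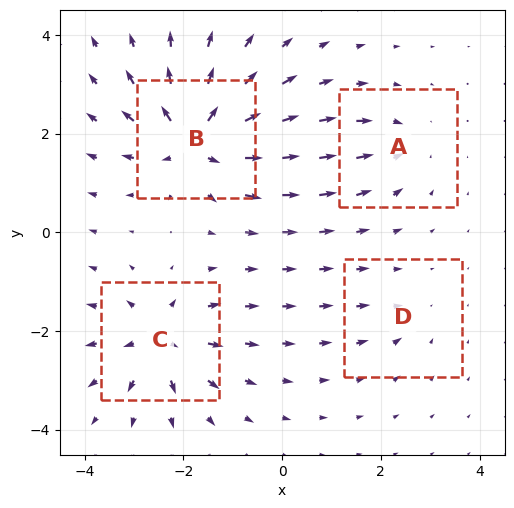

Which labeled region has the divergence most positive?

B

Divergence at each region's feature centre — A: about -4, B: about +9, C: about +7, D: about -2. Region B is most positive.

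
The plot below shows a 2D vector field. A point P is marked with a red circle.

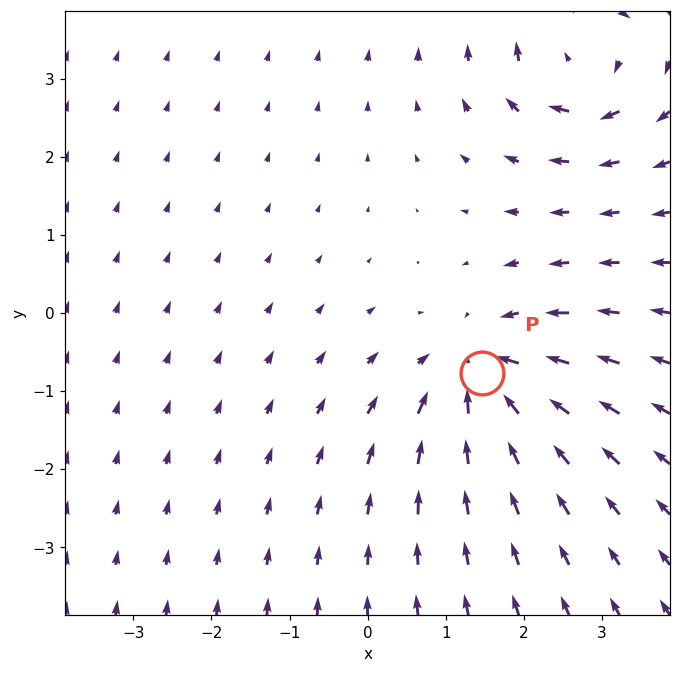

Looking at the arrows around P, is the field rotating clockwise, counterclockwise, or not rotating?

Near P at (1.5, -0.8) the arrows show no circulation. The curl there is ≈0.

not rotating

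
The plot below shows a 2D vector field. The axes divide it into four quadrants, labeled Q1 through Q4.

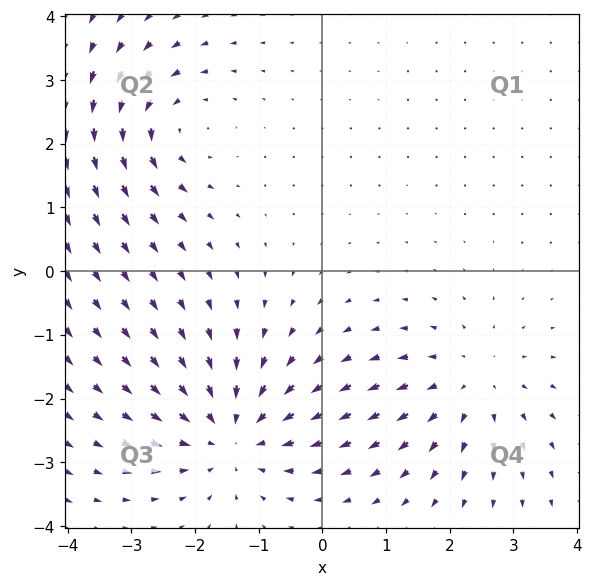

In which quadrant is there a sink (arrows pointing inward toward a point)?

Q3

The sink sits at approximately (-1.4, -2.6), which lies in quadrant Q3. The divergence there is about -4, negative as expected for a sink.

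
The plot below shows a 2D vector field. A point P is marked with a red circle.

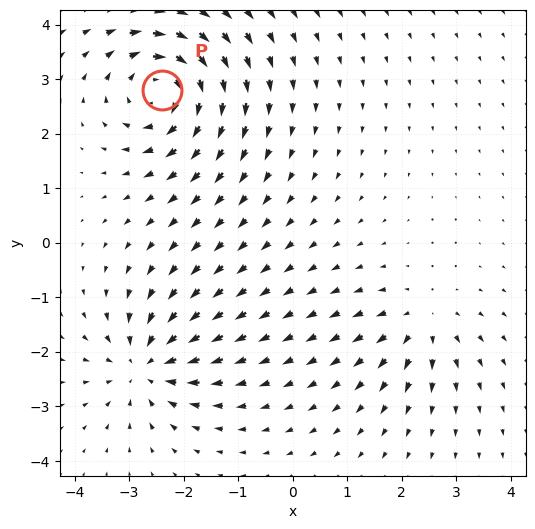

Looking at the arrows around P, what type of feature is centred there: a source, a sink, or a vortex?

At P (-2.4, 2.8) the arrows circulate clockwise. Divergence ≈0, curl about -6 — near-zero divergence with nonzero curl is a vortex.

vortex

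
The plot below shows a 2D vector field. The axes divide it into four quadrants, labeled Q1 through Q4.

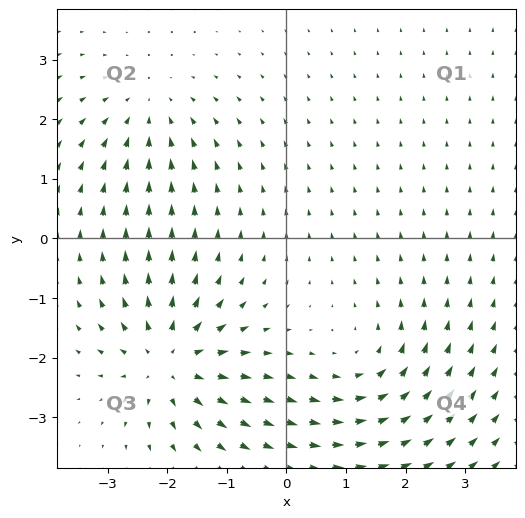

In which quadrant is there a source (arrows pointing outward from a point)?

Q3

The source sits at approximately (-2.0, -2.0), which lies in quadrant Q3. The divergence there is about +6, positive as expected for a source.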